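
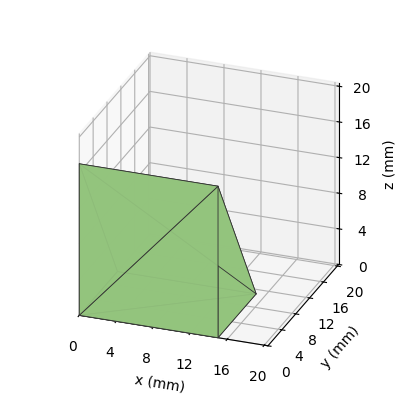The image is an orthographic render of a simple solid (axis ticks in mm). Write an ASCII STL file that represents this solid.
Reading the render: the shape is a wedge (ramp): 15 × 11 mm base, rising to 17 mm along the y=0 edge and sloping linearly to z=0 at y=11 (dimensions read to the nearest mm from the axis ticks). For the STL, each face is triangulated and given an outward normal.

solid part
  facet normal 0.0000 0.0000 -1.0000
    outer loop
      vertex 15.000 11.000 0.000
      vertex 15.000 0.000 0.000
      vertex 0.000 0.000 0.000
    endloop
  endfacet
  facet normal 0.0000 0.0000 -1.0000
    outer loop
      vertex 0.000 11.000 0.000
      vertex 15.000 11.000 0.000
      vertex 0.000 0.000 0.000
    endloop
  endfacet
  facet normal 0.0000 -1.0000 0.0000
    outer loop
      vertex 0.000 0.000 0.000
      vertex 15.000 0.000 0.000
      vertex 15.000 0.000 17.000
    endloop
  endfacet
  facet normal 0.0000 -1.0000 0.0000
    outer loop
      vertex 0.000 0.000 0.000
      vertex 15.000 0.000 17.000
      vertex 0.000 0.000 17.000
    endloop
  endfacet
  facet normal 0.0000 0.8396 0.5433
    outer loop
      vertex 0.000 0.000 17.000
      vertex 15.000 0.000 17.000
      vertex 15.000 11.000 0.000
    endloop
  endfacet
  facet normal 0.0000 0.8396 0.5433
    outer loop
      vertex 0.000 0.000 17.000
      vertex 15.000 11.000 0.000
      vertex 0.000 11.000 0.000
    endloop
  endfacet
  facet normal -1.0000 0.0000 0.0000
    outer loop
      vertex 0.000 0.000 17.000
      vertex 0.000 11.000 0.000
      vertex 0.000 0.000 0.000
    endloop
  endfacet
  facet normal 1.0000 0.0000 0.0000
    outer loop
      vertex 15.000 0.000 0.000
      vertex 15.000 11.000 0.000
      vertex 15.000 0.000 17.000
    endloop
  endfacet
endsolid part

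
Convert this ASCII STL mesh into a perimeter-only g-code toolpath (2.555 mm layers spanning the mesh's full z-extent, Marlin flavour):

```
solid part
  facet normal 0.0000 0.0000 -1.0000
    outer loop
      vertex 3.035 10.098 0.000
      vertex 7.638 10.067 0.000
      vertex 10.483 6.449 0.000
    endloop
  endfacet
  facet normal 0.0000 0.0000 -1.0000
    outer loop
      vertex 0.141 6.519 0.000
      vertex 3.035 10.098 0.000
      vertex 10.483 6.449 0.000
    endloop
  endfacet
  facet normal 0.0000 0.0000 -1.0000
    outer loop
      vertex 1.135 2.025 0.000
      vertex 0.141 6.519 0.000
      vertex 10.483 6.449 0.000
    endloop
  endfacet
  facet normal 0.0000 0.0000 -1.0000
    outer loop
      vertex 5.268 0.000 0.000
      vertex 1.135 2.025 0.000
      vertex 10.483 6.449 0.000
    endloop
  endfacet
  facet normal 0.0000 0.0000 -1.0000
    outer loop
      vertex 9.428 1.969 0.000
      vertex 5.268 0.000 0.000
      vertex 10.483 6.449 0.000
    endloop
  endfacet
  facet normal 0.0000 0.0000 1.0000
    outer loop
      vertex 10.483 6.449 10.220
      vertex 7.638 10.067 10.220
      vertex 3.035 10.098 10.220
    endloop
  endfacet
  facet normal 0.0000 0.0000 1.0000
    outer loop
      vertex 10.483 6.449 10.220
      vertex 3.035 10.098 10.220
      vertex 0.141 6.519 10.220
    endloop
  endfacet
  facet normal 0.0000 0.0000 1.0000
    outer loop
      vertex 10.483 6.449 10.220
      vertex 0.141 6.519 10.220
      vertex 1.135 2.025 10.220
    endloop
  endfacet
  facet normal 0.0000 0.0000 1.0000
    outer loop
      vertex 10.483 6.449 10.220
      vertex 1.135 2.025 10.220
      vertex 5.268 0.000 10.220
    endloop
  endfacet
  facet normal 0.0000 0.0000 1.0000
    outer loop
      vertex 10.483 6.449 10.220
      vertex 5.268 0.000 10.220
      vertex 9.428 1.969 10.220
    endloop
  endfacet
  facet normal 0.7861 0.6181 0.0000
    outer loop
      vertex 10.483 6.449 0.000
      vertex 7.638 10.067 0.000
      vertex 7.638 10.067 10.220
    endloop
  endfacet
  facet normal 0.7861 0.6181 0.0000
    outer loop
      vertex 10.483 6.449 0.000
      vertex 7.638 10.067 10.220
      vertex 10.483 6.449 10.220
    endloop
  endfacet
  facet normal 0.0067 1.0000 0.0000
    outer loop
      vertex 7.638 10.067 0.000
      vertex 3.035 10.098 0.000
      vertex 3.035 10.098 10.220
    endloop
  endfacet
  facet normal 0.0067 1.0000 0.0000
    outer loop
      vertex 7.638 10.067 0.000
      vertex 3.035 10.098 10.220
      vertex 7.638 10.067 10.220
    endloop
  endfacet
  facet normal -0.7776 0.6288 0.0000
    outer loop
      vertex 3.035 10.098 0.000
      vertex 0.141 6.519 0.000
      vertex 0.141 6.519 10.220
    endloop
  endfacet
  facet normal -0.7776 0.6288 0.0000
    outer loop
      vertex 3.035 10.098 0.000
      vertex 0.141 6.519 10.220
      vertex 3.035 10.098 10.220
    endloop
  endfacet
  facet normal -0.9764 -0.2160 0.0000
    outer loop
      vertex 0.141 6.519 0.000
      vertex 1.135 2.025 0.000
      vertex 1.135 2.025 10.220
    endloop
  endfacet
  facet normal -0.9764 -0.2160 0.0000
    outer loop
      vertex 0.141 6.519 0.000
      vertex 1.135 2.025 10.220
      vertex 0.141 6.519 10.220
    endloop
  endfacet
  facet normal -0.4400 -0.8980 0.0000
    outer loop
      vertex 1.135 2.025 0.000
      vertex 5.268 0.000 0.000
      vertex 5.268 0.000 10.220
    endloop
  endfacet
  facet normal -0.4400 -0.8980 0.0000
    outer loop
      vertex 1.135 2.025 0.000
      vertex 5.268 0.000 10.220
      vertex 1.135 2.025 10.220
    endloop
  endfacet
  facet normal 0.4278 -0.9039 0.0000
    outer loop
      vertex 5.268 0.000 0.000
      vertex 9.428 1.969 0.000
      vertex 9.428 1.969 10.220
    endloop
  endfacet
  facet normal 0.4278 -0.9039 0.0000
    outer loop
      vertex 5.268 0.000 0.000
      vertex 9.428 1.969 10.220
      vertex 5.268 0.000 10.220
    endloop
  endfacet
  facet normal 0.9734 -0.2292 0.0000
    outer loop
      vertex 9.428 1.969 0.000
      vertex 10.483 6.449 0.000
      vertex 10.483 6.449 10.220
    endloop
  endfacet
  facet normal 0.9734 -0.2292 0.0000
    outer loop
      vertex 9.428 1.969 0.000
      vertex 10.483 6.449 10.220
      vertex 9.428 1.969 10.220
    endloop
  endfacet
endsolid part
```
; perimeter-only toolpath
G21 ; units = mm
G90 ; absolute positioning
G28 ; home
; layer 1
G0 Z2.555
G0 X10.483 Y6.449
G1 X7.638 Y10.067
G1 X3.035 Y10.098
G1 X0.141 Y6.519
G1 X1.135 Y2.025
G1 X5.268 Y0.000
G1 X9.428 Y1.969
G1 X10.483 Y6.449
; layer 2
G0 Z5.110
G0 X10.483 Y6.449
G1 X7.638 Y10.067
G1 X3.035 Y10.098
G1 X0.141 Y6.519
G1 X1.135 Y2.025
G1 X5.268 Y0.000
G1 X9.428 Y1.969
G1 X10.483 Y6.449
; layer 3
G0 Z7.665
G0 X10.483 Y6.449
G1 X7.638 Y10.067
G1 X3.035 Y10.098
G1 X0.141 Y6.519
G1 X1.135 Y2.025
G1 X5.268 Y0.000
G1 X9.428 Y1.969
G1 X10.483 Y6.449
; layer 4
G0 Z10.220
G0 X10.483 Y6.449
G1 X7.638 Y10.067
G1 X3.035 Y10.098
G1 X0.141 Y6.519
G1 X1.135 Y2.025
G1 X5.268 Y0.000
G1 X9.428 Y1.969
G1 X10.483 Y6.449
M2 ; end

The solid is a regular 7-sided prism (a cylinder approximated with 7 flat sides), circumscribed radius ≈ 5.3 mm, height ≈ 10.2 mm. Slicing at Δz = 2.555 mm — 4 equal slices spanning the solid's height, so layer i sits at z = i·h/4 — gives 4 non-empty perimeters. Each is a 7-segment closed polygon; G0 lifts to the layer z and rapids to the start vertex, then G1 traces the edges.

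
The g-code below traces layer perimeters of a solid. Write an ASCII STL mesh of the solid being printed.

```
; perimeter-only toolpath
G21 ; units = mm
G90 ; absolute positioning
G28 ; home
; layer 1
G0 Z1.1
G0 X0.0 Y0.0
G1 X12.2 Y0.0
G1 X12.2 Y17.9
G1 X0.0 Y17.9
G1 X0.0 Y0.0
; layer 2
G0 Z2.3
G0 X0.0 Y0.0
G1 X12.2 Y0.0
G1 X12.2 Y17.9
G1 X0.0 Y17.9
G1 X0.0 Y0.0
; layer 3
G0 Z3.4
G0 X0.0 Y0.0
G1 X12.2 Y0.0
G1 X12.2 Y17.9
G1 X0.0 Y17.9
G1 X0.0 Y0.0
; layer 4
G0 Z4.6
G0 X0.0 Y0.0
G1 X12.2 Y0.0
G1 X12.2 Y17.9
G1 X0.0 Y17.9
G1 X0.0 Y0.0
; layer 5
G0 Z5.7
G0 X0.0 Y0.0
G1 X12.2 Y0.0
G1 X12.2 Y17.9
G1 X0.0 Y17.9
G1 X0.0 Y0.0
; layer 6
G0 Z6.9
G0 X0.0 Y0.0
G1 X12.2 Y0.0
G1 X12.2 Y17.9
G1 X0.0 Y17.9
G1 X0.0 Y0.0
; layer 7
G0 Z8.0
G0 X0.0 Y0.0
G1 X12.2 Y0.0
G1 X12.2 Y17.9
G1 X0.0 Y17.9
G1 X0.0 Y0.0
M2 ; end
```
solid part
  facet normal 0.0000 0.0000 -1.0000
    outer loop
      vertex 12.2 17.9 0.0
      vertex 12.2 0.0 0.0
      vertex 0.0 0.0 0.0
    endloop
  endfacet
  facet normal 0.0000 0.0000 -1.0000
    outer loop
      vertex 0.0 17.9 0.0
      vertex 12.2 17.9 0.0
      vertex 0.0 0.0 0.0
    endloop
  endfacet
  facet normal 0.0000 0.0000 1.0000
    outer loop
      vertex 0.0 0.0 8.0
      vertex 12.2 0.0 8.0
      vertex 12.2 17.9 8.0
    endloop
  endfacet
  facet normal 0.0000 0.0000 1.0000
    outer loop
      vertex 0.0 0.0 8.0
      vertex 12.2 17.9 8.0
      vertex 0.0 17.9 8.0
    endloop
  endfacet
  facet normal 0.0000 -1.0000 0.0000
    outer loop
      vertex 0.0 0.0 0.0
      vertex 12.2 0.0 0.0
      vertex 12.2 0.0 8.0
    endloop
  endfacet
  facet normal 0.0000 -1.0000 0.0000
    outer loop
      vertex 0.0 0.0 0.0
      vertex 12.2 0.0 8.0
      vertex 0.0 0.0 8.0
    endloop
  endfacet
  facet normal 0.0000 1.0000 0.0000
    outer loop
      vertex 12.2 17.9 8.0
      vertex 12.2 17.9 0.0
      vertex 0.0 17.9 0.0
    endloop
  endfacet
  facet normal 0.0000 1.0000 0.0000
    outer loop
      vertex 0.0 17.9 8.0
      vertex 12.2 17.9 8.0
      vertex 0.0 17.9 0.0
    endloop
  endfacet
  facet normal -1.0000 0.0000 0.0000
    outer loop
      vertex 0.0 17.9 8.0
      vertex 0.0 17.9 0.0
      vertex 0.0 0.0 0.0
    endloop
  endfacet
  facet normal -1.0000 0.0000 0.0000
    outer loop
      vertex 0.0 0.0 8.0
      vertex 0.0 17.9 8.0
      vertex 0.0 0.0 0.0
    endloop
  endfacet
  facet normal 1.0000 0.0000 0.0000
    outer loop
      vertex 12.2 0.0 0.0
      vertex 12.2 17.9 0.0
      vertex 12.2 17.9 8.0
    endloop
  endfacet
  facet normal 1.0000 0.0000 0.0000
    outer loop
      vertex 12.2 0.0 0.0
      vertex 12.2 17.9 8.0
      vertex 12.2 0.0 8.0
    endloop
  endfacet
endsolid part

The G0 Z moves step by Δz≈1.1 mm. Every layer's G1 loop is the same polygon, so the solid is a straight extrusion of it from z=0 to z≈8. Closing with flat bottom and top caps and triangulating gives 12 facets — a rectangular box, roughly 12.2 × 17.9 mm footprint and 8 mm tall.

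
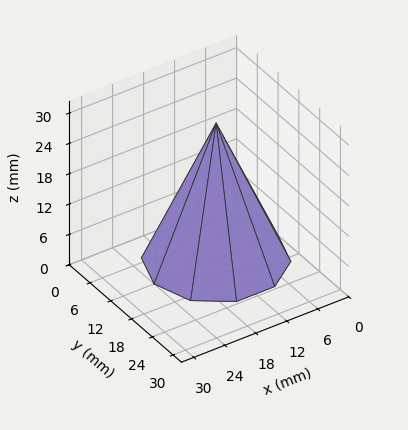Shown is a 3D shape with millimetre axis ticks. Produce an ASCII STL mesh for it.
Reading the render: the shape is a regular 10-sided pyramid, base circumscribed radius ≈ 12 mm, apex at z ≈ 27 mm (dimensions read to the nearest mm from the axis ticks). For the STL, each face is triangulated and given an outward normal.

solid part
  facet normal 0.0000 0.0000 -1.0000
    outer loop
      vertex 15.7 23.4 0.0
      vertex 21.7 19.1 0.0
      vertex 24.0 12.0 0.0
    endloop
  endfacet
  facet normal 0.0000 0.0000 -1.0000
    outer loop
      vertex 8.3 23.4 0.0
      vertex 15.7 23.4 0.0
      vertex 24.0 12.0 0.0
    endloop
  endfacet
  facet normal 0.0000 0.0000 -1.0000
    outer loop
      vertex 2.3 19.1 0.0
      vertex 8.3 23.4 0.0
      vertex 24.0 12.0 0.0
    endloop
  endfacet
  facet normal 0.0000 0.0000 -1.0000
    outer loop
      vertex 0.0 12.0 0.0
      vertex 2.3 19.1 0.0
      vertex 24.0 12.0 0.0
    endloop
  endfacet
  facet normal 0.0000 0.0000 -1.0000
    outer loop
      vertex 2.3 4.9 0.0
      vertex 0.0 12.0 0.0
      vertex 24.0 12.0 0.0
    endloop
  endfacet
  facet normal 0.0000 0.0000 -1.0000
    outer loop
      vertex 8.3 0.6 0.0
      vertex 2.3 4.9 0.0
      vertex 24.0 12.0 0.0
    endloop
  endfacet
  facet normal 0.0000 0.0000 -1.0000
    outer loop
      vertex 15.7 0.6 0.0
      vertex 8.3 0.6 0.0
      vertex 24.0 12.0 0.0
    endloop
  endfacet
  facet normal 0.0000 0.0000 -1.0000
    outer loop
      vertex 21.7 4.9 0.0
      vertex 15.7 0.6 0.0
      vertex 24.0 12.0 0.0
    endloop
  endfacet
  facet normal 0.8762 0.2838 0.3894
    outer loop
      vertex 24.0 12.0 0.0
      vertex 21.7 19.1 0.0
      vertex 12.0 12.0 27.0
    endloop
  endfacet
  facet normal 0.5365 0.7486 0.3896
    outer loop
      vertex 21.7 19.1 0.0
      vertex 15.7 23.4 0.0
      vertex 12.0 12.0 27.0
    endloop
  endfacet
  facet normal 0.0000 0.9212 0.3890
    outer loop
      vertex 15.7 23.4 0.0
      vertex 8.3 23.4 0.0
      vertex 12.0 12.0 27.0
    endloop
  endfacet
  facet normal -0.5365 0.7486 0.3896
    outer loop
      vertex 8.3 23.4 0.0
      vertex 2.3 19.1 0.0
      vertex 12.0 12.0 27.0
    endloop
  endfacet
  facet normal -0.8762 0.2838 0.3894
    outer loop
      vertex 2.3 19.1 0.0
      vertex 0.0 12.0 0.0
      vertex 12.0 12.0 27.0
    endloop
  endfacet
  facet normal -0.8762 -0.2838 0.3894
    outer loop
      vertex 0.0 12.0 0.0
      vertex 2.3 4.9 0.0
      vertex 12.0 12.0 27.0
    endloop
  endfacet
  facet normal -0.5365 -0.7486 0.3896
    outer loop
      vertex 2.3 4.9 0.0
      vertex 8.3 0.6 0.0
      vertex 12.0 12.0 27.0
    endloop
  endfacet
  facet normal 0.0000 -0.9212 0.3890
    outer loop
      vertex 8.3 0.6 0.0
      vertex 15.7 0.6 0.0
      vertex 12.0 12.0 27.0
    endloop
  endfacet
  facet normal 0.5365 -0.7486 0.3896
    outer loop
      vertex 15.7 0.6 0.0
      vertex 21.7 4.9 0.0
      vertex 12.0 12.0 27.0
    endloop
  endfacet
  facet normal 0.8762 -0.2838 0.3894
    outer loop
      vertex 21.7 4.9 0.0
      vertex 24.0 12.0 0.0
      vertex 12.0 12.0 27.0
    endloop
  endfacet
endsolid part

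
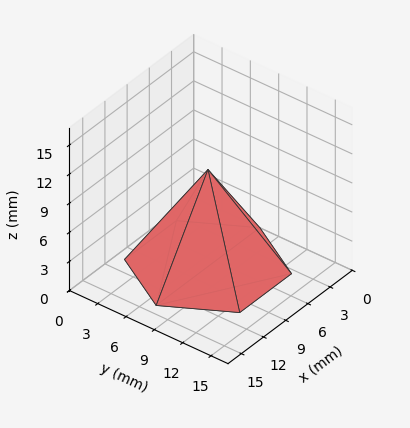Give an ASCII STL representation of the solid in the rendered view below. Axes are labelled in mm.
Reading the render: the shape is a regular 6-sided pyramid, base circumscribed radius ≈ 7 mm, apex at z ≈ 10 mm (dimensions read to the nearest mm from the axis ticks). For the STL, each face is triangulated and given an outward normal.

solid part
  facet normal 0.0000 0.0000 -1.0000
    outer loop
      vertex 3.5 13.1 0.0
      vertex 10.5 13.1 0.0
      vertex 14.0 7.0 0.0
    endloop
  endfacet
  facet normal 0.0000 0.0000 -1.0000
    outer loop
      vertex 0.0 7.0 0.0
      vertex 3.5 13.1 0.0
      vertex 14.0 7.0 0.0
    endloop
  endfacet
  facet normal 0.0000 0.0000 -1.0000
    outer loop
      vertex 3.5 0.9 0.0
      vertex 0.0 7.0 0.0
      vertex 14.0 7.0 0.0
    endloop
  endfacet
  facet normal 0.0000 0.0000 -1.0000
    outer loop
      vertex 10.5 0.9 0.0
      vertex 3.5 0.9 0.0
      vertex 14.0 7.0 0.0
    endloop
  endfacet
  facet normal 0.7414 0.4254 0.5190
    outer loop
      vertex 14.0 7.0 0.0
      vertex 10.5 13.1 0.0
      vertex 7.0 7.0 10.0
    endloop
  endfacet
  facet normal 0.0000 0.8537 0.5208
    outer loop
      vertex 10.5 13.1 0.0
      vertex 3.5 13.1 0.0
      vertex 7.0 7.0 10.0
    endloop
  endfacet
  facet normal -0.7414 0.4254 0.5190
    outer loop
      vertex 3.5 13.1 0.0
      vertex 0.0 7.0 0.0
      vertex 7.0 7.0 10.0
    endloop
  endfacet
  facet normal -0.7414 -0.4254 0.5190
    outer loop
      vertex 0.0 7.0 0.0
      vertex 3.5 0.9 0.0
      vertex 7.0 7.0 10.0
    endloop
  endfacet
  facet normal 0.0000 -0.8537 0.5208
    outer loop
      vertex 3.5 0.9 0.0
      vertex 10.5 0.9 0.0
      vertex 7.0 7.0 10.0
    endloop
  endfacet
  facet normal 0.7414 -0.4254 0.5190
    outer loop
      vertex 10.5 0.9 0.0
      vertex 14.0 7.0 0.0
      vertex 7.0 7.0 10.0
    endloop
  endfacet
endsolid part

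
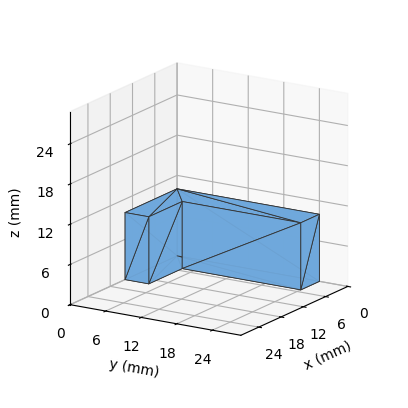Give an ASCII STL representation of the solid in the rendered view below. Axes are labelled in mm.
Reading the render: the shape is an L-shaped prism: outer 14 × 24 mm, arm thicknesses ≈ 4 mm (horizontal) and 5 mm (vertical), extruded 10 mm in z (dimensions read to the nearest mm from the axis ticks). For the STL, each face is triangulated and given an outward normal.

solid part
  facet normal 0.0000 0.0000 -1.0000
    outer loop
      vertex 14.0 4.0 0.0
      vertex 14.0 0.0 0.0
      vertex 0.0 0.0 0.0
    endloop
  endfacet
  facet normal 0.0000 0.0000 -1.0000
    outer loop
      vertex 5.0 4.0 0.0
      vertex 14.0 4.0 0.0
      vertex 0.0 0.0 0.0
    endloop
  endfacet
  facet normal 0.0000 0.0000 -1.0000
    outer loop
      vertex 5.0 24.0 0.0
      vertex 5.0 4.0 0.0
      vertex 0.0 0.0 0.0
    endloop
  endfacet
  facet normal 0.0000 0.0000 -1.0000
    outer loop
      vertex 0.0 24.0 0.0
      vertex 5.0 24.0 0.0
      vertex 0.0 0.0 0.0
    endloop
  endfacet
  facet normal 0.0000 0.0000 1.0000
    outer loop
      vertex 0.0 0.0 10.0
      vertex 14.0 0.0 10.0
      vertex 14.0 4.0 10.0
    endloop
  endfacet
  facet normal 0.0000 0.0000 1.0000
    outer loop
      vertex 0.0 0.0 10.0
      vertex 14.0 4.0 10.0
      vertex 5.0 4.0 10.0
    endloop
  endfacet
  facet normal 0.0000 0.0000 1.0000
    outer loop
      vertex 0.0 0.0 10.0
      vertex 5.0 4.0 10.0
      vertex 5.0 24.0 10.0
    endloop
  endfacet
  facet normal 0.0000 0.0000 1.0000
    outer loop
      vertex 0.0 0.0 10.0
      vertex 5.0 24.0 10.0
      vertex 0.0 24.0 10.0
    endloop
  endfacet
  facet normal 0.0000 -1.0000 0.0000
    outer loop
      vertex 0.0 0.0 0.0
      vertex 14.0 0.0 0.0
      vertex 14.0 0.0 10.0
    endloop
  endfacet
  facet normal 0.0000 -1.0000 0.0000
    outer loop
      vertex 0.0 0.0 0.0
      vertex 14.0 0.0 10.0
      vertex 0.0 0.0 10.0
    endloop
  endfacet
  facet normal 1.0000 0.0000 0.0000
    outer loop
      vertex 14.0 0.0 0.0
      vertex 14.0 4.0 0.0
      vertex 14.0 4.0 10.0
    endloop
  endfacet
  facet normal 1.0000 0.0000 0.0000
    outer loop
      vertex 14.0 0.0 0.0
      vertex 14.0 4.0 10.0
      vertex 14.0 0.0 10.0
    endloop
  endfacet
  facet normal 0.0000 1.0000 0.0000
    outer loop
      vertex 14.0 4.0 0.0
      vertex 5.0 4.0 0.0
      vertex 5.0 4.0 10.0
    endloop
  endfacet
  facet normal 0.0000 1.0000 0.0000
    outer loop
      vertex 14.0 4.0 0.0
      vertex 5.0 4.0 10.0
      vertex 14.0 4.0 10.0
    endloop
  endfacet
  facet normal 1.0000 0.0000 0.0000
    outer loop
      vertex 5.0 4.0 0.0
      vertex 5.0 24.0 0.0
      vertex 5.0 24.0 10.0
    endloop
  endfacet
  facet normal 1.0000 0.0000 0.0000
    outer loop
      vertex 5.0 4.0 0.0
      vertex 5.0 24.0 10.0
      vertex 5.0 4.0 10.0
    endloop
  endfacet
  facet normal 0.0000 1.0000 0.0000
    outer loop
      vertex 5.0 24.0 0.0
      vertex 0.0 24.0 0.0
      vertex 0.0 24.0 10.0
    endloop
  endfacet
  facet normal 0.0000 1.0000 0.0000
    outer loop
      vertex 5.0 24.0 0.0
      vertex 0.0 24.0 10.0
      vertex 5.0 24.0 10.0
    endloop
  endfacet
  facet normal -1.0000 0.0000 0.0000
    outer loop
      vertex 0.0 24.0 0.0
      vertex 0.0 0.0 0.0
      vertex 0.0 0.0 10.0
    endloop
  endfacet
  facet normal -1.0000 0.0000 0.0000
    outer loop
      vertex 0.0 24.0 0.0
      vertex 0.0 0.0 10.0
      vertex 0.0 24.0 10.0
    endloop
  endfacet
endsolid part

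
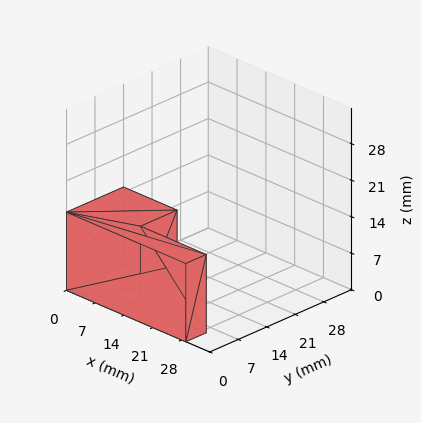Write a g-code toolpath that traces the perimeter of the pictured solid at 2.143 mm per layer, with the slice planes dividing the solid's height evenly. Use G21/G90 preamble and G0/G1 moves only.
Reading the render: the shape is an L-shaped prism: outer 29 × 14 mm, arm thicknesses ≈ 5 mm (horizontal) and 13 mm (vertical), extruded 15 mm in z (dimensions read to the nearest mm from the axis ticks). For the g-code, the solid's height is divided into equal slices at the stated Δz and each level perimeter traced with G1 moves after a G0 lift.

; perimeter-only toolpath
G21 ; units = mm
G90 ; absolute positioning
G28 ; home
; layer 1
G0 Z2.143
G0 X0.000 Y0.000
G1 X29.000 Y0.000
G1 X29.000 Y5.000
G1 X13.000 Y5.000
G1 X13.000 Y14.000
G1 X0.000 Y14.000
G1 X0.000 Y0.000
; layer 2
G0 Z4.286
G0 X0.000 Y0.000
G1 X29.000 Y0.000
G1 X29.000 Y5.000
G1 X13.000 Y5.000
G1 X13.000 Y14.000
G1 X0.000 Y14.000
G1 X0.000 Y0.000
; layer 3
G0 Z6.429
G0 X0.000 Y0.000
G1 X29.000 Y0.000
G1 X29.000 Y5.000
G1 X13.000 Y5.000
G1 X13.000 Y14.000
G1 X0.000 Y14.000
G1 X0.000 Y0.000
; layer 4
G0 Z8.571
G0 X0.000 Y0.000
G1 X29.000 Y0.000
G1 X29.000 Y5.000
G1 X13.000 Y5.000
G1 X13.000 Y14.000
G1 X0.000 Y14.000
G1 X0.000 Y0.000
; layer 5
G0 Z10.714
G0 X0.000 Y0.000
G1 X29.000 Y0.000
G1 X29.000 Y5.000
G1 X13.000 Y5.000
G1 X13.000 Y14.000
G1 X0.000 Y14.000
G1 X0.000 Y0.000
; layer 6
G0 Z12.857
G0 X0.000 Y0.000
G1 X29.000 Y0.000
G1 X29.000 Y5.000
G1 X13.000 Y5.000
G1 X13.000 Y14.000
G1 X0.000 Y14.000
G1 X0.000 Y0.000
; layer 7
G0 Z15.000
G0 X0.000 Y0.000
G1 X29.000 Y0.000
G1 X29.000 Y5.000
G1 X13.000 Y5.000
G1 X13.000 Y14.000
G1 X0.000 Y14.000
G1 X0.000 Y0.000
M2 ; end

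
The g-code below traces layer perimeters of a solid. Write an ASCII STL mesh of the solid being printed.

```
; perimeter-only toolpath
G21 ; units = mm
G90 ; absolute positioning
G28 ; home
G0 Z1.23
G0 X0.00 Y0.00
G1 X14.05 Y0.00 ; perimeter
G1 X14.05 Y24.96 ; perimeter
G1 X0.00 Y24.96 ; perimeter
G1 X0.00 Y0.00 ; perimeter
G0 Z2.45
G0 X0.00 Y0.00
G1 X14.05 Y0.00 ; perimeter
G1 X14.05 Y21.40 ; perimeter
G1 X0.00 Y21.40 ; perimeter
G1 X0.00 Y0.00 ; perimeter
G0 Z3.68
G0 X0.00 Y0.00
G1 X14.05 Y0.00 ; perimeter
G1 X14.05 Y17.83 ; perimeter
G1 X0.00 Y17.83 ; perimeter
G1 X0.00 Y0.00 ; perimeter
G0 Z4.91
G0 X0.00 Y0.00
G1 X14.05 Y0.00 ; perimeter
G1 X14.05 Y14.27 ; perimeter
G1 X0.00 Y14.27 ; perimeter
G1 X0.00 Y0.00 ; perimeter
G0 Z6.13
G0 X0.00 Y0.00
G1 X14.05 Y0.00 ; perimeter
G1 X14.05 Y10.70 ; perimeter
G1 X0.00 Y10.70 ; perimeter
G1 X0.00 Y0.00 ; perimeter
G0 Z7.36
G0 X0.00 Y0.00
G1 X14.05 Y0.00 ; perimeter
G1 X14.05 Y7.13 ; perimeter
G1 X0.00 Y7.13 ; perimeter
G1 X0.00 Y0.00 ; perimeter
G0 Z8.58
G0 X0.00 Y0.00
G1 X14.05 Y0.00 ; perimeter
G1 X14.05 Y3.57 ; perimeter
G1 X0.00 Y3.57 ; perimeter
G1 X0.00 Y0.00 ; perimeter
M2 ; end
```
solid part
  facet normal 0.0000 0.0000 -1.0000
    outer loop
      vertex 14.05 28.53 0.00
      vertex 14.05 0.00 0.00
      vertex 0.00 0.00 0.00
    endloop
  endfacet
  facet normal 0.0000 0.0000 -1.0000
    outer loop
      vertex 0.00 28.53 0.00
      vertex 14.05 28.53 0.00
      vertex 0.00 0.00 0.00
    endloop
  endfacet
  facet normal 0.0000 -1.0000 0.0000
    outer loop
      vertex 0.00 0.00 0.00
      vertex 14.05 0.00 0.00
      vertex 14.05 0.00 9.81
    endloop
  endfacet
  facet normal 0.0000 -1.0000 0.0000
    outer loop
      vertex 0.00 0.00 0.00
      vertex 14.05 0.00 9.81
      vertex 0.00 0.00 9.81
    endloop
  endfacet
  facet normal 0.0000 0.3252 0.9457
    outer loop
      vertex 0.00 0.00 9.81
      vertex 14.05 0.00 9.81
      vertex 14.05 28.53 0.00
    endloop
  endfacet
  facet normal 0.0000 0.3252 0.9457
    outer loop
      vertex 0.00 0.00 9.81
      vertex 14.05 28.53 0.00
      vertex 0.00 28.53 0.00
    endloop
  endfacet
  facet normal -1.0000 0.0000 0.0000
    outer loop
      vertex 0.00 0.00 9.81
      vertex 0.00 28.53 0.00
      vertex 0.00 0.00 0.00
    endloop
  endfacet
  facet normal 1.0000 0.0000 0.0000
    outer loop
      vertex 14.05 0.00 0.00
      vertex 14.05 28.53 0.00
      vertex 14.05 0.00 9.81
    endloop
  endfacet
endsolid part

The G0 Z moves step by Δz≈1.23 mm. The G1 loops shrink linearly with z, so the solid tapers from its base footprint up to z≈9.81. Closing with a flat bottom cap and the tapered top and triangulating gives 8 facets — a wedge (ramp): 14.1 × 28.5 mm base, rising to 9.81 mm along the y=0 edge and sloping linearly to z=0 at y=28.5.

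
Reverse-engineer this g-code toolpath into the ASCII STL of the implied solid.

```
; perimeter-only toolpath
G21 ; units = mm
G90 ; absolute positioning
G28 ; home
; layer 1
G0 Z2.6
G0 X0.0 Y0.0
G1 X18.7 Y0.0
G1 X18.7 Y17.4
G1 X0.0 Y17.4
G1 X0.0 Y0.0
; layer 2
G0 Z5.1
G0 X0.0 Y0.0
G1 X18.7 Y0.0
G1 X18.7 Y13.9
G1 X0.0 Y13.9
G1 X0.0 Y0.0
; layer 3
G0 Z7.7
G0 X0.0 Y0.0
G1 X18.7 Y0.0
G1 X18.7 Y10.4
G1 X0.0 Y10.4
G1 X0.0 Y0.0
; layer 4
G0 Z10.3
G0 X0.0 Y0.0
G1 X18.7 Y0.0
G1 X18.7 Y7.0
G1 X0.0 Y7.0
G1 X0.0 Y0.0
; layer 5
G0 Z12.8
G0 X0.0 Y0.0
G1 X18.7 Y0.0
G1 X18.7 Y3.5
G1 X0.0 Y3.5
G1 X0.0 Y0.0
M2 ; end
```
solid part
  facet normal 0.0000 0.0000 -1.0000
    outer loop
      vertex 18.7 20.9 0.0
      vertex 18.7 0.0 0.0
      vertex 0.0 0.0 0.0
    endloop
  endfacet
  facet normal 0.0000 0.0000 -1.0000
    outer loop
      vertex 0.0 20.9 0.0
      vertex 18.7 20.9 0.0
      vertex 0.0 0.0 0.0
    endloop
  endfacet
  facet normal 0.0000 -1.0000 0.0000
    outer loop
      vertex 0.0 0.0 0.0
      vertex 18.7 0.0 0.0
      vertex 18.7 0.0 15.4
    endloop
  endfacet
  facet normal 0.0000 -1.0000 0.0000
    outer loop
      vertex 0.0 0.0 0.0
      vertex 18.7 0.0 15.4
      vertex 0.0 0.0 15.4
    endloop
  endfacet
  facet normal 0.0000 0.5932 0.8051
    outer loop
      vertex 0.0 0.0 15.4
      vertex 18.7 0.0 15.4
      vertex 18.7 20.9 0.0
    endloop
  endfacet
  facet normal 0.0000 0.5932 0.8051
    outer loop
      vertex 0.0 0.0 15.4
      vertex 18.7 20.9 0.0
      vertex 0.0 20.9 0.0
    endloop
  endfacet
  facet normal -1.0000 0.0000 0.0000
    outer loop
      vertex 0.0 0.0 15.4
      vertex 0.0 20.9 0.0
      vertex 0.0 0.0 0.0
    endloop
  endfacet
  facet normal 1.0000 0.0000 0.0000
    outer loop
      vertex 18.7 0.0 0.0
      vertex 18.7 20.9 0.0
      vertex 18.7 0.0 15.4
    endloop
  endfacet
endsolid part

The G0 Z moves step by Δz≈2.6 mm. The G1 loops shrink linearly with z, so the solid tapers from its base footprint up to z≈15.4. Closing with a flat bottom cap and the tapered top and triangulating gives 8 facets — a wedge (ramp): 18.7 × 20.9 mm base, rising to 15.4 mm along the y=0 edge and sloping linearly to z=0 at y=20.9.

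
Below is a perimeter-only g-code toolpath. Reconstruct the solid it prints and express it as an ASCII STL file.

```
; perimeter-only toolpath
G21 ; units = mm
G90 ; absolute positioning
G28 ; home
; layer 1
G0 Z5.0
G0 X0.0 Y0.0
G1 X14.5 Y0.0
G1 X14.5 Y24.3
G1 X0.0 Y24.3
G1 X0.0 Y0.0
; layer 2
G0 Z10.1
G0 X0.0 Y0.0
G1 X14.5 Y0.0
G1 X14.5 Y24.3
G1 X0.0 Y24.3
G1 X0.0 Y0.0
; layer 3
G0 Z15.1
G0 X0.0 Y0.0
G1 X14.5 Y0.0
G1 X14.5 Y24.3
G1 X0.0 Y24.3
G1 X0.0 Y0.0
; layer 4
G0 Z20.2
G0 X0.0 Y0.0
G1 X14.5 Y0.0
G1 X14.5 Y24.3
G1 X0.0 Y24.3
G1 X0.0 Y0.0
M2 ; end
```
solid part
  facet normal 0.0000 0.0000 -1.0000
    outer loop
      vertex 14.5 24.3 0.0
      vertex 14.5 0.0 0.0
      vertex 0.0 0.0 0.0
    endloop
  endfacet
  facet normal 0.0000 0.0000 -1.0000
    outer loop
      vertex 0.0 24.3 0.0
      vertex 14.5 24.3 0.0
      vertex 0.0 0.0 0.0
    endloop
  endfacet
  facet normal 0.0000 0.0000 1.0000
    outer loop
      vertex 0.0 0.0 20.2
      vertex 14.5 0.0 20.2
      vertex 14.5 24.3 20.2
    endloop
  endfacet
  facet normal 0.0000 0.0000 1.0000
    outer loop
      vertex 0.0 0.0 20.2
      vertex 14.5 24.3 20.2
      vertex 0.0 24.3 20.2
    endloop
  endfacet
  facet normal 0.0000 -1.0000 0.0000
    outer loop
      vertex 0.0 0.0 0.0
      vertex 14.5 0.0 0.0
      vertex 14.5 0.0 20.2
    endloop
  endfacet
  facet normal 0.0000 -1.0000 0.0000
    outer loop
      vertex 0.0 0.0 0.0
      vertex 14.5 0.0 20.2
      vertex 0.0 0.0 20.2
    endloop
  endfacet
  facet normal 0.0000 1.0000 0.0000
    outer loop
      vertex 14.5 24.3 20.2
      vertex 14.5 24.3 0.0
      vertex 0.0 24.3 0.0
    endloop
  endfacet
  facet normal 0.0000 1.0000 0.0000
    outer loop
      vertex 0.0 24.3 20.2
      vertex 14.5 24.3 20.2
      vertex 0.0 24.3 0.0
    endloop
  endfacet
  facet normal -1.0000 0.0000 0.0000
    outer loop
      vertex 0.0 24.3 20.2
      vertex 0.0 24.3 0.0
      vertex 0.0 0.0 0.0
    endloop
  endfacet
  facet normal -1.0000 0.0000 0.0000
    outer loop
      vertex 0.0 0.0 20.2
      vertex 0.0 24.3 20.2
      vertex 0.0 0.0 0.0
    endloop
  endfacet
  facet normal 1.0000 0.0000 0.0000
    outer loop
      vertex 14.5 0.0 0.0
      vertex 14.5 24.3 0.0
      vertex 14.5 24.3 20.2
    endloop
  endfacet
  facet normal 1.0000 0.0000 0.0000
    outer loop
      vertex 14.5 0.0 0.0
      vertex 14.5 24.3 20.2
      vertex 14.5 0.0 20.2
    endloop
  endfacet
endsolid part

The G0 Z moves step by Δz≈5.0 mm. Every layer's G1 loop is the same polygon, so the solid is a straight extrusion of it from z=0 to z≈20.2. Closing with flat bottom and top caps and triangulating gives 12 facets — a rectangular box, roughly 14.5 × 24.3 mm footprint and 20.2 mm tall.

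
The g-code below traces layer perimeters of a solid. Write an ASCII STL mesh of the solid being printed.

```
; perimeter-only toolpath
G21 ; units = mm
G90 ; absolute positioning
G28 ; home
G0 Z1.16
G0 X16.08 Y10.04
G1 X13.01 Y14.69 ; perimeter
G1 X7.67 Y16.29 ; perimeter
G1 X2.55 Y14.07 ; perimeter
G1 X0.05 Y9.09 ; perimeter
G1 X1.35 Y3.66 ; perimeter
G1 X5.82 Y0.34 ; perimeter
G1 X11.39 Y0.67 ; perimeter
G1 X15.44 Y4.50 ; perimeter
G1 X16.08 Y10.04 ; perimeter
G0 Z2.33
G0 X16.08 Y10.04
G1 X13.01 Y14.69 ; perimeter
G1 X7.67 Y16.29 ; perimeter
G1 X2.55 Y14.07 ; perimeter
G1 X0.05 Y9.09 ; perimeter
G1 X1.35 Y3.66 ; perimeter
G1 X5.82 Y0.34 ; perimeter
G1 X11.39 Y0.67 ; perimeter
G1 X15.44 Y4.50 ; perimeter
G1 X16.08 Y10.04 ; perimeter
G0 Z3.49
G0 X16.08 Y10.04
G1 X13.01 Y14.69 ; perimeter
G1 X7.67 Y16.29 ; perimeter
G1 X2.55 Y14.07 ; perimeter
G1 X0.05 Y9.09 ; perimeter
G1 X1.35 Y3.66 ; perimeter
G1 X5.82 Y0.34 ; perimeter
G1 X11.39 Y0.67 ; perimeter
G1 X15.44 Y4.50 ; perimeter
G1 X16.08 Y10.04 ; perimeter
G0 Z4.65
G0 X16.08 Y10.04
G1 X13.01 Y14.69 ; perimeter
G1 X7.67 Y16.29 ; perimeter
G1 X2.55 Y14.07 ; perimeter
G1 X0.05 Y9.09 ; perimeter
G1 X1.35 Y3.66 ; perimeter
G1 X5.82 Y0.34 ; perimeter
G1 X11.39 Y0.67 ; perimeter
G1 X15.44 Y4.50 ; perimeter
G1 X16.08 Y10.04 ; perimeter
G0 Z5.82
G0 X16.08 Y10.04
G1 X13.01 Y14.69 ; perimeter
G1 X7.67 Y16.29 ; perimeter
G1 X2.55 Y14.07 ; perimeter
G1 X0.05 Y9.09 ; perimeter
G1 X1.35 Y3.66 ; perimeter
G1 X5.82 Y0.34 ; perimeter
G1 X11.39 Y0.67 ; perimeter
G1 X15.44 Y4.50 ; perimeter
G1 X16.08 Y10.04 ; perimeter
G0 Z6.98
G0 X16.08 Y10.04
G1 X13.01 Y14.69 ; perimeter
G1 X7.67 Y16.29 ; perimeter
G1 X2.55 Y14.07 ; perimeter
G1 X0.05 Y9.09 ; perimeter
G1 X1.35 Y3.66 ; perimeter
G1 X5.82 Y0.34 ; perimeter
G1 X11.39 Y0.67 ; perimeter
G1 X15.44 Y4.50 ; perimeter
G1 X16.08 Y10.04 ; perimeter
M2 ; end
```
solid part
  facet normal 0.0000 0.0000 -1.0000
    outer loop
      vertex 7.67 16.29 0.00
      vertex 13.01 14.69 0.00
      vertex 16.08 10.04 0.00
    endloop
  endfacet
  facet normal 0.0000 0.0000 -1.0000
    outer loop
      vertex 2.55 14.07 0.00
      vertex 7.67 16.29 0.00
      vertex 16.08 10.04 0.00
    endloop
  endfacet
  facet normal 0.0000 0.0000 -1.0000
    outer loop
      vertex 0.05 9.09 0.00
      vertex 2.55 14.07 0.00
      vertex 16.08 10.04 0.00
    endloop
  endfacet
  facet normal 0.0000 0.0000 -1.0000
    outer loop
      vertex 1.35 3.66 0.00
      vertex 0.05 9.09 0.00
      vertex 16.08 10.04 0.00
    endloop
  endfacet
  facet normal 0.0000 0.0000 -1.0000
    outer loop
      vertex 5.82 0.34 0.00
      vertex 1.35 3.66 0.00
      vertex 16.08 10.04 0.00
    endloop
  endfacet
  facet normal 0.0000 0.0000 -1.0000
    outer loop
      vertex 11.39 0.67 0.00
      vertex 5.82 0.34 0.00
      vertex 16.08 10.04 0.00
    endloop
  endfacet
  facet normal 0.0000 0.0000 -1.0000
    outer loop
      vertex 15.44 4.50 0.00
      vertex 11.39 0.67 0.00
      vertex 16.08 10.04 0.00
    endloop
  endfacet
  facet normal 0.0000 0.0000 1.0000
    outer loop
      vertex 16.08 10.04 6.98
      vertex 13.01 14.69 6.98
      vertex 7.67 16.29 6.98
    endloop
  endfacet
  facet normal 0.0000 0.0000 1.0000
    outer loop
      vertex 16.08 10.04 6.98
      vertex 7.67 16.29 6.98
      vertex 2.55 14.07 6.98
    endloop
  endfacet
  facet normal 0.0000 0.0000 1.0000
    outer loop
      vertex 16.08 10.04 6.98
      vertex 2.55 14.07 6.98
      vertex 0.05 9.09 6.98
    endloop
  endfacet
  facet normal 0.0000 0.0000 1.0000
    outer loop
      vertex 16.08 10.04 6.98
      vertex 0.05 9.09 6.98
      vertex 1.35 3.66 6.98
    endloop
  endfacet
  facet normal 0.0000 0.0000 1.0000
    outer loop
      vertex 16.08 10.04 6.98
      vertex 1.35 3.66 6.98
      vertex 5.82 0.34 6.98
    endloop
  endfacet
  facet normal 0.0000 0.0000 1.0000
    outer loop
      vertex 16.08 10.04 6.98
      vertex 5.82 0.34 6.98
      vertex 11.39 0.67 6.98
    endloop
  endfacet
  facet normal 0.0000 0.0000 1.0000
    outer loop
      vertex 16.08 10.04 6.98
      vertex 11.39 0.67 6.98
      vertex 15.44 4.50 6.98
    endloop
  endfacet
  facet normal 0.8345 0.5510 0.0000
    outer loop
      vertex 16.08 10.04 0.00
      vertex 13.01 14.69 0.00
      vertex 13.01 14.69 6.98
    endloop
  endfacet
  facet normal 0.8345 0.5510 0.0000
    outer loop
      vertex 16.08 10.04 0.00
      vertex 13.01 14.69 6.98
      vertex 16.08 10.04 6.98
    endloop
  endfacet
  facet normal 0.2870 0.9579 0.0000
    outer loop
      vertex 13.01 14.69 0.00
      vertex 7.67 16.29 0.00
      vertex 7.67 16.29 6.98
    endloop
  endfacet
  facet normal 0.2870 0.9579 0.0000
    outer loop
      vertex 13.01 14.69 0.00
      vertex 7.67 16.29 6.98
      vertex 13.01 14.69 6.98
    endloop
  endfacet
  facet normal -0.3978 0.9175 0.0000
    outer loop
      vertex 7.67 16.29 0.00
      vertex 2.55 14.07 0.00
      vertex 2.55 14.07 6.98
    endloop
  endfacet
  facet normal -0.3978 0.9175 0.0000
    outer loop
      vertex 7.67 16.29 0.00
      vertex 2.55 14.07 6.98
      vertex 7.67 16.29 6.98
    endloop
  endfacet
  facet normal -0.8937 0.4486 0.0000
    outer loop
      vertex 2.55 14.07 0.00
      vertex 0.05 9.09 0.00
      vertex 0.05 9.09 6.98
    endloop
  endfacet
  facet normal -0.8937 0.4486 0.0000
    outer loop
      vertex 2.55 14.07 0.00
      vertex 0.05 9.09 6.98
      vertex 2.55 14.07 6.98
    endloop
  endfacet
  facet normal -0.9725 -0.2328 0.0000
    outer loop
      vertex 0.05 9.09 0.00
      vertex 1.35 3.66 0.00
      vertex 1.35 3.66 6.98
    endloop
  endfacet
  facet normal -0.9725 -0.2328 0.0000
    outer loop
      vertex 0.05 9.09 0.00
      vertex 1.35 3.66 6.98
      vertex 0.05 9.09 6.98
    endloop
  endfacet
  facet normal -0.5963 -0.8028 0.0000
    outer loop
      vertex 1.35 3.66 0.00
      vertex 5.82 0.34 0.00
      vertex 5.82 0.34 6.98
    endloop
  endfacet
  facet normal -0.5963 -0.8028 0.0000
    outer loop
      vertex 1.35 3.66 0.00
      vertex 5.82 0.34 6.98
      vertex 1.35 3.66 6.98
    endloop
  endfacet
  facet normal 0.0591 -0.9982 0.0000
    outer loop
      vertex 5.82 0.34 0.00
      vertex 11.39 0.67 0.00
      vertex 11.39 0.67 6.98
    endloop
  endfacet
  facet normal 0.0591 -0.9982 0.0000
    outer loop
      vertex 5.82 0.34 0.00
      vertex 11.39 0.67 6.98
      vertex 5.82 0.34 6.98
    endloop
  endfacet
  facet normal 0.6871 -0.7266 0.0000
    outer loop
      vertex 11.39 0.67 0.00
      vertex 15.44 4.50 0.00
      vertex 15.44 4.50 6.98
    endloop
  endfacet
  facet normal 0.6871 -0.7266 0.0000
    outer loop
      vertex 11.39 0.67 0.00
      vertex 15.44 4.50 6.98
      vertex 11.39 0.67 6.98
    endloop
  endfacet
  facet normal 0.9934 -0.1148 0.0000
    outer loop
      vertex 15.44 4.50 0.00
      vertex 16.08 10.04 0.00
      vertex 16.08 10.04 6.98
    endloop
  endfacet
  facet normal 0.9934 -0.1148 0.0000
    outer loop
      vertex 15.44 4.50 0.00
      vertex 16.08 10.04 6.98
      vertex 15.44 4.50 6.98
    endloop
  endfacet
endsolid part

The G0 Z moves step by Δz≈1.16 mm. Every layer's G1 loop is the same polygon, so the solid is a straight extrusion of it from z=0 to z≈6.98. Closing with flat bottom and top caps and triangulating gives 32 facets — a regular 9-sided prism (a cylinder approximated with 9 flat sides), circumscribed radius ≈ 8.15 mm, height ≈ 6.98 mm.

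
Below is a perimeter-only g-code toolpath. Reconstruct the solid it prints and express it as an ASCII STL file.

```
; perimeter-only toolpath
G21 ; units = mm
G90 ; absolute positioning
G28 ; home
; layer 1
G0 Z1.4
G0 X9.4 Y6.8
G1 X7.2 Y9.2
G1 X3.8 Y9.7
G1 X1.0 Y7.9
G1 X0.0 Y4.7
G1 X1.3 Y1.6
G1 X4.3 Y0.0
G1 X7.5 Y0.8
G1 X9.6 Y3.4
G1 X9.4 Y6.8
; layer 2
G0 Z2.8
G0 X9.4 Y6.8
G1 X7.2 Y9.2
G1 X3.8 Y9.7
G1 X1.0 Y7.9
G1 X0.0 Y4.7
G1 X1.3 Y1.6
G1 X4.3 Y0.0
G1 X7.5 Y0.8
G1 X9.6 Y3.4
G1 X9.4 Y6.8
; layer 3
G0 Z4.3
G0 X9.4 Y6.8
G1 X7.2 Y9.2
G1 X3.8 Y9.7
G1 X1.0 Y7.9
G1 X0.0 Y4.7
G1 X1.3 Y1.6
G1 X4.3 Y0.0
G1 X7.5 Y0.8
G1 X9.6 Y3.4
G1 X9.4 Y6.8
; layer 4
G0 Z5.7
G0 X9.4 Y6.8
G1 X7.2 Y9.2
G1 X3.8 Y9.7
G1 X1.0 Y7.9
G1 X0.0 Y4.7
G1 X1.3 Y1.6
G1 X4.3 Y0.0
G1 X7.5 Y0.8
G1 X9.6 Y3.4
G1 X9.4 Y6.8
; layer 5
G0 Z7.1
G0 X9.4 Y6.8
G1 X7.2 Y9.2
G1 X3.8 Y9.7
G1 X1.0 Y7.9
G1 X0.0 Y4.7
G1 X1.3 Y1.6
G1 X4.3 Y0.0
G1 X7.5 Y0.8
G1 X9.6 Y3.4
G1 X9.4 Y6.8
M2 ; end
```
solid part
  facet normal 0.0000 0.0000 -1.0000
    outer loop
      vertex 3.8 9.7 0.0
      vertex 7.2 9.2 0.0
      vertex 9.4 6.8 0.0
    endloop
  endfacet
  facet normal 0.0000 0.0000 -1.0000
    outer loop
      vertex 1.0 7.9 0.0
      vertex 3.8 9.7 0.0
      vertex 9.4 6.8 0.0
    endloop
  endfacet
  facet normal 0.0000 0.0000 -1.0000
    outer loop
      vertex 0.0 4.7 0.0
      vertex 1.0 7.9 0.0
      vertex 9.4 6.8 0.0
    endloop
  endfacet
  facet normal 0.0000 0.0000 -1.0000
    outer loop
      vertex 1.3 1.6 0.0
      vertex 0.0 4.7 0.0
      vertex 9.4 6.8 0.0
    endloop
  endfacet
  facet normal 0.0000 0.0000 -1.0000
    outer loop
      vertex 4.3 0.0 0.0
      vertex 1.3 1.6 0.0
      vertex 9.4 6.8 0.0
    endloop
  endfacet
  facet normal 0.0000 0.0000 -1.0000
    outer loop
      vertex 7.5 0.8 0.0
      vertex 4.3 0.0 0.0
      vertex 9.4 6.8 0.0
    endloop
  endfacet
  facet normal 0.0000 0.0000 -1.0000
    outer loop
      vertex 9.6 3.4 0.0
      vertex 7.5 0.8 0.0
      vertex 9.4 6.8 0.0
    endloop
  endfacet
  facet normal 0.0000 0.0000 1.0000
    outer loop
      vertex 9.4 6.8 7.1
      vertex 7.2 9.2 7.1
      vertex 3.8 9.7 7.1
    endloop
  endfacet
  facet normal 0.0000 0.0000 1.0000
    outer loop
      vertex 9.4 6.8 7.1
      vertex 3.8 9.7 7.1
      vertex 1.0 7.9 7.1
    endloop
  endfacet
  facet normal 0.0000 0.0000 1.0000
    outer loop
      vertex 9.4 6.8 7.1
      vertex 1.0 7.9 7.1
      vertex 0.0 4.7 7.1
    endloop
  endfacet
  facet normal 0.0000 0.0000 1.0000
    outer loop
      vertex 9.4 6.8 7.1
      vertex 0.0 4.7 7.1
      vertex 1.3 1.6 7.1
    endloop
  endfacet
  facet normal 0.0000 0.0000 1.0000
    outer loop
      vertex 9.4 6.8 7.1
      vertex 1.3 1.6 7.1
      vertex 4.3 0.0 7.1
    endloop
  endfacet
  facet normal 0.0000 0.0000 1.0000
    outer loop
      vertex 9.4 6.8 7.1
      vertex 4.3 0.0 7.1
      vertex 7.5 0.8 7.1
    endloop
  endfacet
  facet normal 0.0000 0.0000 1.0000
    outer loop
      vertex 9.4 6.8 7.1
      vertex 7.5 0.8 7.1
      vertex 9.6 3.4 7.1
    endloop
  endfacet
  facet normal 0.7372 0.6757 0.0000
    outer loop
      vertex 9.4 6.8 0.0
      vertex 7.2 9.2 0.0
      vertex 7.2 9.2 7.1
    endloop
  endfacet
  facet normal 0.7372 0.6757 0.0000
    outer loop
      vertex 9.4 6.8 0.0
      vertex 7.2 9.2 7.1
      vertex 9.4 6.8 7.1
    endloop
  endfacet
  facet normal 0.1455 0.9894 0.0000
    outer loop
      vertex 7.2 9.2 0.0
      vertex 3.8 9.7 0.0
      vertex 3.8 9.7 7.1
    endloop
  endfacet
  facet normal 0.1455 0.9894 0.0000
    outer loop
      vertex 7.2 9.2 0.0
      vertex 3.8 9.7 7.1
      vertex 7.2 9.2 7.1
    endloop
  endfacet
  facet normal -0.5408 0.8412 0.0000
    outer loop
      vertex 3.8 9.7 0.0
      vertex 1.0 7.9 0.0
      vertex 1.0 7.9 7.1
    endloop
  endfacet
  facet normal -0.5408 0.8412 0.0000
    outer loop
      vertex 3.8 9.7 0.0
      vertex 1.0 7.9 7.1
      vertex 3.8 9.7 7.1
    endloop
  endfacet
  facet normal -0.9545 0.2983 0.0000
    outer loop
      vertex 1.0 7.9 0.0
      vertex 0.0 4.7 0.0
      vertex 0.0 4.7 7.1
    endloop
  endfacet
  facet normal -0.9545 0.2983 0.0000
    outer loop
      vertex 1.0 7.9 0.0
      vertex 0.0 4.7 7.1
      vertex 1.0 7.9 7.1
    endloop
  endfacet
  facet normal -0.9222 -0.3867 0.0000
    outer loop
      vertex 0.0 4.7 0.0
      vertex 1.3 1.6 0.0
      vertex 1.3 1.6 7.1
    endloop
  endfacet
  facet normal -0.9222 -0.3867 0.0000
    outer loop
      vertex 0.0 4.7 0.0
      vertex 1.3 1.6 7.1
      vertex 0.0 4.7 7.1
    endloop
  endfacet
  facet normal -0.4706 -0.8824 0.0000
    outer loop
      vertex 1.3 1.6 0.0
      vertex 4.3 0.0 0.0
      vertex 4.3 0.0 7.1
    endloop
  endfacet
  facet normal -0.4706 -0.8824 0.0000
    outer loop
      vertex 1.3 1.6 0.0
      vertex 4.3 0.0 7.1
      vertex 1.3 1.6 7.1
    endloop
  endfacet
  facet normal 0.2425 -0.9701 0.0000
    outer loop
      vertex 4.3 0.0 0.0
      vertex 7.5 0.8 0.0
      vertex 7.5 0.8 7.1
    endloop
  endfacet
  facet normal 0.2425 -0.9701 0.0000
    outer loop
      vertex 4.3 0.0 0.0
      vertex 7.5 0.8 7.1
      vertex 4.3 0.0 7.1
    endloop
  endfacet
  facet normal 0.7779 -0.6283 0.0000
    outer loop
      vertex 7.5 0.8 0.0
      vertex 9.6 3.4 0.0
      vertex 9.6 3.4 7.1
    endloop
  endfacet
  facet normal 0.7779 -0.6283 0.0000
    outer loop
      vertex 7.5 0.8 0.0
      vertex 9.6 3.4 7.1
      vertex 7.5 0.8 7.1
    endloop
  endfacet
  facet normal 0.9983 0.0587 0.0000
    outer loop
      vertex 9.6 3.4 0.0
      vertex 9.4 6.8 0.0
      vertex 9.4 6.8 7.1
    endloop
  endfacet
  facet normal 0.9983 0.0587 0.0000
    outer loop
      vertex 9.6 3.4 0.0
      vertex 9.4 6.8 7.1
      vertex 9.6 3.4 7.1
    endloop
  endfacet
endsolid part

The G0 Z moves step by Δz≈1.4 mm. Every layer's G1 loop is the same polygon, so the solid is a straight extrusion of it from z=0 to z≈7.1. Closing with flat bottom and top caps and triangulating gives 32 facets — a regular 9-sided prism (a cylinder approximated with 9 flat sides), circumscribed radius ≈ 4.9 mm, height ≈ 7.1 mm.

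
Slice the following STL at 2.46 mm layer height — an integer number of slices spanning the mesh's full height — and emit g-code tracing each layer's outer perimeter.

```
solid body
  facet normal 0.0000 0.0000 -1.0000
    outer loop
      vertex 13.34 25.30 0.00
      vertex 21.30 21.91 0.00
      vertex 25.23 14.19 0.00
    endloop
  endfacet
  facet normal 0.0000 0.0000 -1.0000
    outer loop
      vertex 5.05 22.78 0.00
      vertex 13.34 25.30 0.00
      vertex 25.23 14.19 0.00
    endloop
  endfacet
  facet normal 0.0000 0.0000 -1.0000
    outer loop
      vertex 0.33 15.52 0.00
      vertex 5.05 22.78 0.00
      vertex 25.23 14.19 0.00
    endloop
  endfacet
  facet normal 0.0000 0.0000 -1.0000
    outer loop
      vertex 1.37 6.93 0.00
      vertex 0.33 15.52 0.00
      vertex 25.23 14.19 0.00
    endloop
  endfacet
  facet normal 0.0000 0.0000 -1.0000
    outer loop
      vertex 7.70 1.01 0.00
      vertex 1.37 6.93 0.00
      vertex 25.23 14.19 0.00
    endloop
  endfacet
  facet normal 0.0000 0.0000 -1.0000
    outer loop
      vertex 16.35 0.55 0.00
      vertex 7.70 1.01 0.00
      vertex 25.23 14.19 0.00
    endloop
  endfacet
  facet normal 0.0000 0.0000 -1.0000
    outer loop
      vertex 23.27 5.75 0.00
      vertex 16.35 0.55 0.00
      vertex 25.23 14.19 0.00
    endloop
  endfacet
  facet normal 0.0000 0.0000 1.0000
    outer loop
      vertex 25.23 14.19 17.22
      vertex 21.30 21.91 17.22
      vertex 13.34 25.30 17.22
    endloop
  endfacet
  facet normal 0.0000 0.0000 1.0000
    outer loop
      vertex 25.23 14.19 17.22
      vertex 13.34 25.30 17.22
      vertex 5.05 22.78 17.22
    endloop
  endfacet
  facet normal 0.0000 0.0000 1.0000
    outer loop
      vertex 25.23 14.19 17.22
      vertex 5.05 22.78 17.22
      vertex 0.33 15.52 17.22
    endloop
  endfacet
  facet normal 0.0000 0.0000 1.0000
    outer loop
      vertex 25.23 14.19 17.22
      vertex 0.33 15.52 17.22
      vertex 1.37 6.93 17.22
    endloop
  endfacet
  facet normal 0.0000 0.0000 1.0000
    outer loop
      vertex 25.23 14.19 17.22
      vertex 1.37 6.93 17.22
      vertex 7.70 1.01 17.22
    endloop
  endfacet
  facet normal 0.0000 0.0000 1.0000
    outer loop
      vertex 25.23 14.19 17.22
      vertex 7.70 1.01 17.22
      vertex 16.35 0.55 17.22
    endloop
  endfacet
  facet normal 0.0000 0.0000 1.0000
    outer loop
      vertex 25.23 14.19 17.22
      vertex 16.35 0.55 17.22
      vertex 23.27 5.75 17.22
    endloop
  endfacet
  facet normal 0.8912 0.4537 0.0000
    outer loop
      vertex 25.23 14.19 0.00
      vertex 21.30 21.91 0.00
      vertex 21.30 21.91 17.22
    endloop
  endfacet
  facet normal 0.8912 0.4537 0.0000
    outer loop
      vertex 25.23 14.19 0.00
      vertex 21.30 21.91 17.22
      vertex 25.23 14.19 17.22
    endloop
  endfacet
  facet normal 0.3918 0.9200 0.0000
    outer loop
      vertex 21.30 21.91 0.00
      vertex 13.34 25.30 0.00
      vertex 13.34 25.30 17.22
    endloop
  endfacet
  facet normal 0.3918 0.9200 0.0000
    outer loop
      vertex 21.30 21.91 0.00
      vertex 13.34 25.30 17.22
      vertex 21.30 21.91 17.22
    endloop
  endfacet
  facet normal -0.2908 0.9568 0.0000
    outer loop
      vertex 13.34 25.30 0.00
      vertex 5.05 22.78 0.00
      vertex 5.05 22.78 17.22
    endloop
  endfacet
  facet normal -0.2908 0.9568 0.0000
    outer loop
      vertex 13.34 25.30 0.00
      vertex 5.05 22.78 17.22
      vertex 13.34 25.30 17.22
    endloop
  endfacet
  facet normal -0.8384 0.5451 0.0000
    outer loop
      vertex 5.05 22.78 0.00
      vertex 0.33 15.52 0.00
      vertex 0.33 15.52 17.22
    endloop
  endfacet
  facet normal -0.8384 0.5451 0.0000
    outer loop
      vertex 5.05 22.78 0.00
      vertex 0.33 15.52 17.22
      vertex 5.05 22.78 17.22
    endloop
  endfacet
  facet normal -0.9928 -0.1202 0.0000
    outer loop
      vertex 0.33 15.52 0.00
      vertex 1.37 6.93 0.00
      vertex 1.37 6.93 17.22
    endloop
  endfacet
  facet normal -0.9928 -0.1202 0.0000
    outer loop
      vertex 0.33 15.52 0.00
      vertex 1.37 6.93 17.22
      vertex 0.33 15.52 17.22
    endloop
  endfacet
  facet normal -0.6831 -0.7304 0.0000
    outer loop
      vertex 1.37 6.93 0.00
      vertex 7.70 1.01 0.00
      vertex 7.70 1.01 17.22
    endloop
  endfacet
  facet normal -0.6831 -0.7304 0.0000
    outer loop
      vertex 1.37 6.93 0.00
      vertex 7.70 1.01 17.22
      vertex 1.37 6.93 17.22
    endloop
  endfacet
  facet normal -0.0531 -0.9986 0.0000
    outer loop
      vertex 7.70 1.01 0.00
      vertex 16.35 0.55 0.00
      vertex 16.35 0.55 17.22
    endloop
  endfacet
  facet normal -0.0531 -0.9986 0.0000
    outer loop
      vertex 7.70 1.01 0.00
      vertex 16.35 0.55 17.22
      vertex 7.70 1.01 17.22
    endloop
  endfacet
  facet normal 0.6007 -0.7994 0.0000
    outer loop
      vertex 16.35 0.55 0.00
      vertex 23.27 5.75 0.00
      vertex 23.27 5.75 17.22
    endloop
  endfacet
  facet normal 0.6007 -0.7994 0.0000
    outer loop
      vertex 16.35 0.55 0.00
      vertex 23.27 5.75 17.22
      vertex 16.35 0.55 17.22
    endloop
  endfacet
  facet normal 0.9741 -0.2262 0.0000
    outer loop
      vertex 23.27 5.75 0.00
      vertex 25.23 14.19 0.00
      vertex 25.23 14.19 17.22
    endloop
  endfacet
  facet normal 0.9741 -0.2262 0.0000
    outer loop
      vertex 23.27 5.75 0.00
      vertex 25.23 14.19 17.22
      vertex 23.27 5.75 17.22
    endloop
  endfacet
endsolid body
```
; perimeter-only toolpath
G21 ; units = mm
G90 ; absolute positioning
G28 ; home
; layer 1
G0 Z2.46
G0 X25.23 Y14.19
G1 X21.30 Y21.91
G1 X13.34 Y25.30
G1 X5.05 Y22.78
G1 X0.33 Y15.52
G1 X1.37 Y6.93
G1 X7.70 Y1.01
G1 X16.35 Y0.55
G1 X23.27 Y5.75
G1 X25.23 Y14.19
; layer 2
G0 Z4.92
G0 X25.23 Y14.19
G1 X21.30 Y21.91
G1 X13.34 Y25.30
G1 X5.05 Y22.78
G1 X0.33 Y15.52
G1 X1.37 Y6.93
G1 X7.70 Y1.01
G1 X16.35 Y0.55
G1 X23.27 Y5.75
G1 X25.23 Y14.19
; layer 3
G0 Z7.38
G0 X25.23 Y14.19
G1 X21.30 Y21.91
G1 X13.34 Y25.30
G1 X5.05 Y22.78
G1 X0.33 Y15.52
G1 X1.37 Y6.93
G1 X7.70 Y1.01
G1 X16.35 Y0.55
G1 X23.27 Y5.75
G1 X25.23 Y14.19
; layer 4
G0 Z9.84
G0 X25.23 Y14.19
G1 X21.30 Y21.91
G1 X13.34 Y25.30
G1 X5.05 Y22.78
G1 X0.33 Y15.52
G1 X1.37 Y6.93
G1 X7.70 Y1.01
G1 X16.35 Y0.55
G1 X23.27 Y5.75
G1 X25.23 Y14.19
; layer 5
G0 Z12.30
G0 X25.23 Y14.19
G1 X21.30 Y21.91
G1 X13.34 Y25.30
G1 X5.05 Y22.78
G1 X0.33 Y15.52
G1 X1.37 Y6.93
G1 X7.70 Y1.01
G1 X16.35 Y0.55
G1 X23.27 Y5.75
G1 X25.23 Y14.19
; layer 6
G0 Z14.76
G0 X25.23 Y14.19
G1 X21.30 Y21.91
G1 X13.34 Y25.30
G1 X5.05 Y22.78
G1 X0.33 Y15.52
G1 X1.37 Y6.93
G1 X7.70 Y1.01
G1 X16.35 Y0.55
G1 X23.27 Y5.75
G1 X25.23 Y14.19
; layer 7
G0 Z17.22
G0 X25.23 Y14.19
G1 X21.30 Y21.91
G1 X13.34 Y25.30
G1 X5.05 Y22.78
G1 X0.33 Y15.52
G1 X1.37 Y6.93
G1 X7.70 Y1.01
G1 X16.35 Y0.55
G1 X23.27 Y5.75
G1 X25.23 Y14.19
M2 ; end

The solid is a regular 9-sided prism (a cylinder approximated with 9 flat sides), circumscribed radius ≈ 12.7 mm, height ≈ 17.2 mm. Slicing at Δz = 2.46 mm — 7 equal slices spanning the solid's height, so layer i sits at z = i·h/7 — gives 7 non-empty perimeters. Each is a 9-segment closed polygon; G0 lifts to the layer z and rapids to the start vertex, then G1 traces the edges.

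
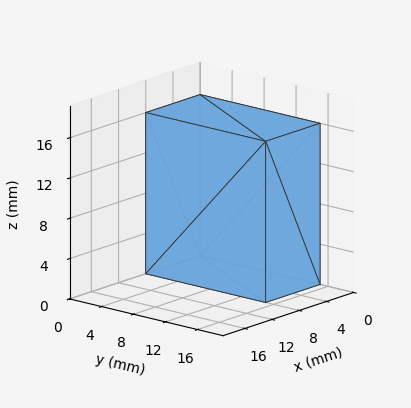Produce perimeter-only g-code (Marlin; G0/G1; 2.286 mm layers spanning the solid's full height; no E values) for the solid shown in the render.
Reading the render: the shape is a rectangular box, roughly 8 × 15 mm footprint and 16 mm tall (dimensions read to the nearest mm from the axis ticks). For the g-code, the solid's height is divided into equal slices at the stated Δz and each level perimeter traced with G1 moves after a G0 lift.

; perimeter-only toolpath
G21 ; units = mm
G90 ; absolute positioning
G28 ; home
; layer 1
G0 Z2.286
G0 X0.000 Y0.000
G1 X8.000 Y0.000
G1 X8.000 Y15.000
G1 X0.000 Y15.000
G1 X0.000 Y0.000
; layer 2
G0 Z4.571
G0 X0.000 Y0.000
G1 X8.000 Y0.000
G1 X8.000 Y15.000
G1 X0.000 Y15.000
G1 X0.000 Y0.000
; layer 3
G0 Z6.857
G0 X0.000 Y0.000
G1 X8.000 Y0.000
G1 X8.000 Y15.000
G1 X0.000 Y15.000
G1 X0.000 Y0.000
; layer 4
G0 Z9.143
G0 X0.000 Y0.000
G1 X8.000 Y0.000
G1 X8.000 Y15.000
G1 X0.000 Y15.000
G1 X0.000 Y0.000
; layer 5
G0 Z11.429
G0 X0.000 Y0.000
G1 X8.000 Y0.000
G1 X8.000 Y15.000
G1 X0.000 Y15.000
G1 X0.000 Y0.000
; layer 6
G0 Z13.714
G0 X0.000 Y0.000
G1 X8.000 Y0.000
G1 X8.000 Y15.000
G1 X0.000 Y15.000
G1 X0.000 Y0.000
; layer 7
G0 Z16.000
G0 X0.000 Y0.000
G1 X8.000 Y0.000
G1 X8.000 Y15.000
G1 X0.000 Y15.000
G1 X0.000 Y0.000
M2 ; end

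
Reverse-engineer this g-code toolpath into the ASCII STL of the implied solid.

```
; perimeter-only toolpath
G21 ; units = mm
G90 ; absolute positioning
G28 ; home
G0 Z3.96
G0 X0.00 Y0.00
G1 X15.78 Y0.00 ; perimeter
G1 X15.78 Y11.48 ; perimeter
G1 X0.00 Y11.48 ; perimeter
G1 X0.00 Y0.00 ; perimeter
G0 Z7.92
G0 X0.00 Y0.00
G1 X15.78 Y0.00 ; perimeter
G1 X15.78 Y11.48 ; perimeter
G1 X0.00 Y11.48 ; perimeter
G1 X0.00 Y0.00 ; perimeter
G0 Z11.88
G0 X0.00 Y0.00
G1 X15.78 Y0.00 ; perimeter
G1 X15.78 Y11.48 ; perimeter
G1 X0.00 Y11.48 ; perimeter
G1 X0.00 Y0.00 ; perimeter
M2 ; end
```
solid part
  facet normal 0.0000 0.0000 -1.0000
    outer loop
      vertex 15.78 11.48 0.00
      vertex 15.78 0.00 0.00
      vertex 0.00 0.00 0.00
    endloop
  endfacet
  facet normal 0.0000 0.0000 -1.0000
    outer loop
      vertex 0.00 11.48 0.00
      vertex 15.78 11.48 0.00
      vertex 0.00 0.00 0.00
    endloop
  endfacet
  facet normal 0.0000 0.0000 1.0000
    outer loop
      vertex 0.00 0.00 11.88
      vertex 15.78 0.00 11.88
      vertex 15.78 11.48 11.88
    endloop
  endfacet
  facet normal 0.0000 0.0000 1.0000
    outer loop
      vertex 0.00 0.00 11.88
      vertex 15.78 11.48 11.88
      vertex 0.00 11.48 11.88
    endloop
  endfacet
  facet normal 0.0000 -1.0000 0.0000
    outer loop
      vertex 0.00 0.00 0.00
      vertex 15.78 0.00 0.00
      vertex 15.78 0.00 11.88
    endloop
  endfacet
  facet normal 0.0000 -1.0000 0.0000
    outer loop
      vertex 0.00 0.00 0.00
      vertex 15.78 0.00 11.88
      vertex 0.00 0.00 11.88
    endloop
  endfacet
  facet normal 0.0000 1.0000 0.0000
    outer loop
      vertex 15.78 11.48 11.88
      vertex 15.78 11.48 0.00
      vertex 0.00 11.48 0.00
    endloop
  endfacet
  facet normal 0.0000 1.0000 0.0000
    outer loop
      vertex 0.00 11.48 11.88
      vertex 15.78 11.48 11.88
      vertex 0.00 11.48 0.00
    endloop
  endfacet
  facet normal -1.0000 0.0000 0.0000
    outer loop
      vertex 0.00 11.48 11.88
      vertex 0.00 11.48 0.00
      vertex 0.00 0.00 0.00
    endloop
  endfacet
  facet normal -1.0000 0.0000 0.0000
    outer loop
      vertex 0.00 0.00 11.88
      vertex 0.00 11.48 11.88
      vertex 0.00 0.00 0.00
    endloop
  endfacet
  facet normal 1.0000 0.0000 0.0000
    outer loop
      vertex 15.78 0.00 0.00
      vertex 15.78 11.48 0.00
      vertex 15.78 11.48 11.88
    endloop
  endfacet
  facet normal 1.0000 0.0000 0.0000
    outer loop
      vertex 15.78 0.00 0.00
      vertex 15.78 11.48 11.88
      vertex 15.78 0.00 11.88
    endloop
  endfacet
endsolid part

The G0 Z moves step by Δz≈3.96 mm. Every layer's G1 loop is the same polygon, so the solid is a straight extrusion of it from z=0 to z≈11.9. Closing with flat bottom and top caps and triangulating gives 12 facets — a rectangular box, roughly 15.8 × 11.5 mm footprint and 11.9 mm tall.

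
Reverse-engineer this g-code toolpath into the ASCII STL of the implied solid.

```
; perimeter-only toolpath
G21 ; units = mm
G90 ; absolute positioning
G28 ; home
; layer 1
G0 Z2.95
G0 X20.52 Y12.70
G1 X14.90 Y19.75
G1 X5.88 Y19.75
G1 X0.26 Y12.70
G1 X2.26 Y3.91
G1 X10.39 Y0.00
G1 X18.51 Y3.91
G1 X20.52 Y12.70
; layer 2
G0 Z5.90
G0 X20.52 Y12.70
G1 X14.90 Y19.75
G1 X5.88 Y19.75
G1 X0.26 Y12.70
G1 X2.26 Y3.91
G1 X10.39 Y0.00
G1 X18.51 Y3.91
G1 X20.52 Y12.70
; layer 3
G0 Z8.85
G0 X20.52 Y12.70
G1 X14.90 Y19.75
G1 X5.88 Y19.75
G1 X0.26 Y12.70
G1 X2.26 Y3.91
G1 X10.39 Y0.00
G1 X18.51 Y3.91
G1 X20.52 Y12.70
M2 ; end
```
solid part
  facet normal 0.0000 0.0000 -1.0000
    outer loop
      vertex 5.88 19.75 0.00
      vertex 14.90 19.75 0.00
      vertex 20.52 12.70 0.00
    endloop
  endfacet
  facet normal 0.0000 0.0000 -1.0000
    outer loop
      vertex 0.26 12.70 0.00
      vertex 5.88 19.75 0.00
      vertex 20.52 12.70 0.00
    endloop
  endfacet
  facet normal 0.0000 0.0000 -1.0000
    outer loop
      vertex 2.26 3.91 0.00
      vertex 0.26 12.70 0.00
      vertex 20.52 12.70 0.00
    endloop
  endfacet
  facet normal 0.0000 0.0000 -1.0000
    outer loop
      vertex 10.39 0.00 0.00
      vertex 2.26 3.91 0.00
      vertex 20.52 12.70 0.00
    endloop
  endfacet
  facet normal 0.0000 0.0000 -1.0000
    outer loop
      vertex 18.51 3.91 0.00
      vertex 10.39 0.00 0.00
      vertex 20.52 12.70 0.00
    endloop
  endfacet
  facet normal 0.0000 0.0000 1.0000
    outer loop
      vertex 20.52 12.70 8.85
      vertex 14.90 19.75 8.85
      vertex 5.88 19.75 8.85
    endloop
  endfacet
  facet normal 0.0000 0.0000 1.0000
    outer loop
      vertex 20.52 12.70 8.85
      vertex 5.88 19.75 8.85
      vertex 0.26 12.70 8.85
    endloop
  endfacet
  facet normal 0.0000 0.0000 1.0000
    outer loop
      vertex 20.52 12.70 8.85
      vertex 0.26 12.70 8.85
      vertex 2.26 3.91 8.85
    endloop
  endfacet
  facet normal 0.0000 0.0000 1.0000
    outer loop
      vertex 20.52 12.70 8.85
      vertex 2.26 3.91 8.85
      vertex 10.39 0.00 8.85
    endloop
  endfacet
  facet normal 0.0000 0.0000 1.0000
    outer loop
      vertex 20.52 12.70 8.85
      vertex 10.39 0.00 8.85
      vertex 18.51 3.91 8.85
    endloop
  endfacet
  facet normal 0.7819 0.6233 0.0000
    outer loop
      vertex 20.52 12.70 0.00
      vertex 14.90 19.75 0.00
      vertex 14.90 19.75 8.85
    endloop
  endfacet
  facet normal 0.7819 0.6233 0.0000
    outer loop
      vertex 20.52 12.70 0.00
      vertex 14.90 19.75 8.85
      vertex 20.52 12.70 8.85
    endloop
  endfacet
  facet normal 0.0000 1.0000 0.0000
    outer loop
      vertex 14.90 19.75 0.00
      vertex 5.88 19.75 0.00
      vertex 5.88 19.75 8.85
    endloop
  endfacet
  facet normal 0.0000 1.0000 0.0000
    outer loop
      vertex 14.90 19.75 0.00
      vertex 5.88 19.75 8.85
      vertex 14.90 19.75 8.85
    endloop
  endfacet
  facet normal -0.7819 0.6233 0.0000
    outer loop
      vertex 5.88 19.75 0.00
      vertex 0.26 12.70 0.00
      vertex 0.26 12.70 8.85
    endloop
  endfacet
  facet normal -0.7819 0.6233 0.0000
    outer loop
      vertex 5.88 19.75 0.00
      vertex 0.26 12.70 8.85
      vertex 5.88 19.75 8.85
    endloop
  endfacet
  facet normal -0.9751 -0.2219 0.0000
    outer loop
      vertex 0.26 12.70 0.00
      vertex 2.26 3.91 0.00
      vertex 2.26 3.91 8.85
    endloop
  endfacet
  facet normal -0.9751 -0.2219 0.0000
    outer loop
      vertex 0.26 12.70 0.00
      vertex 2.26 3.91 8.85
      vertex 0.26 12.70 8.85
    endloop
  endfacet
  facet normal -0.4334 -0.9012 0.0000
    outer loop
      vertex 2.26 3.91 0.00
      vertex 10.39 0.00 0.00
      vertex 10.39 0.00 8.85
    endloop
  endfacet
  facet normal -0.4334 -0.9012 0.0000
    outer loop
      vertex 2.26 3.91 0.00
      vertex 10.39 0.00 8.85
      vertex 2.26 3.91 8.85
    endloop
  endfacet
  facet normal 0.4338 -0.9010 0.0000
    outer loop
      vertex 10.39 0.00 0.00
      vertex 18.51 3.91 0.00
      vertex 18.51 3.91 8.85
    endloop
  endfacet
  facet normal 0.4338 -0.9010 0.0000
    outer loop
      vertex 10.39 0.00 0.00
      vertex 18.51 3.91 8.85
      vertex 10.39 0.00 8.85
    endloop
  endfacet
  facet normal 0.9748 -0.2229 0.0000
    outer loop
      vertex 18.51 3.91 0.00
      vertex 20.52 12.70 0.00
      vertex 20.52 12.70 8.85
    endloop
  endfacet
  facet normal 0.9748 -0.2229 0.0000
    outer loop
      vertex 18.51 3.91 0.00
      vertex 20.52 12.70 8.85
      vertex 18.51 3.91 8.85
    endloop
  endfacet
endsolid part

The G0 Z moves step by Δz≈2.95 mm. Every layer's G1 loop is the same polygon, so the solid is a straight extrusion of it from z=0 to z≈8.85. Closing with flat bottom and top caps and triangulating gives 24 facets — a regular 7-sided prism (a cylinder approximated with 7 flat sides), circumscribed radius ≈ 10.4 mm, height ≈ 8.85 mm.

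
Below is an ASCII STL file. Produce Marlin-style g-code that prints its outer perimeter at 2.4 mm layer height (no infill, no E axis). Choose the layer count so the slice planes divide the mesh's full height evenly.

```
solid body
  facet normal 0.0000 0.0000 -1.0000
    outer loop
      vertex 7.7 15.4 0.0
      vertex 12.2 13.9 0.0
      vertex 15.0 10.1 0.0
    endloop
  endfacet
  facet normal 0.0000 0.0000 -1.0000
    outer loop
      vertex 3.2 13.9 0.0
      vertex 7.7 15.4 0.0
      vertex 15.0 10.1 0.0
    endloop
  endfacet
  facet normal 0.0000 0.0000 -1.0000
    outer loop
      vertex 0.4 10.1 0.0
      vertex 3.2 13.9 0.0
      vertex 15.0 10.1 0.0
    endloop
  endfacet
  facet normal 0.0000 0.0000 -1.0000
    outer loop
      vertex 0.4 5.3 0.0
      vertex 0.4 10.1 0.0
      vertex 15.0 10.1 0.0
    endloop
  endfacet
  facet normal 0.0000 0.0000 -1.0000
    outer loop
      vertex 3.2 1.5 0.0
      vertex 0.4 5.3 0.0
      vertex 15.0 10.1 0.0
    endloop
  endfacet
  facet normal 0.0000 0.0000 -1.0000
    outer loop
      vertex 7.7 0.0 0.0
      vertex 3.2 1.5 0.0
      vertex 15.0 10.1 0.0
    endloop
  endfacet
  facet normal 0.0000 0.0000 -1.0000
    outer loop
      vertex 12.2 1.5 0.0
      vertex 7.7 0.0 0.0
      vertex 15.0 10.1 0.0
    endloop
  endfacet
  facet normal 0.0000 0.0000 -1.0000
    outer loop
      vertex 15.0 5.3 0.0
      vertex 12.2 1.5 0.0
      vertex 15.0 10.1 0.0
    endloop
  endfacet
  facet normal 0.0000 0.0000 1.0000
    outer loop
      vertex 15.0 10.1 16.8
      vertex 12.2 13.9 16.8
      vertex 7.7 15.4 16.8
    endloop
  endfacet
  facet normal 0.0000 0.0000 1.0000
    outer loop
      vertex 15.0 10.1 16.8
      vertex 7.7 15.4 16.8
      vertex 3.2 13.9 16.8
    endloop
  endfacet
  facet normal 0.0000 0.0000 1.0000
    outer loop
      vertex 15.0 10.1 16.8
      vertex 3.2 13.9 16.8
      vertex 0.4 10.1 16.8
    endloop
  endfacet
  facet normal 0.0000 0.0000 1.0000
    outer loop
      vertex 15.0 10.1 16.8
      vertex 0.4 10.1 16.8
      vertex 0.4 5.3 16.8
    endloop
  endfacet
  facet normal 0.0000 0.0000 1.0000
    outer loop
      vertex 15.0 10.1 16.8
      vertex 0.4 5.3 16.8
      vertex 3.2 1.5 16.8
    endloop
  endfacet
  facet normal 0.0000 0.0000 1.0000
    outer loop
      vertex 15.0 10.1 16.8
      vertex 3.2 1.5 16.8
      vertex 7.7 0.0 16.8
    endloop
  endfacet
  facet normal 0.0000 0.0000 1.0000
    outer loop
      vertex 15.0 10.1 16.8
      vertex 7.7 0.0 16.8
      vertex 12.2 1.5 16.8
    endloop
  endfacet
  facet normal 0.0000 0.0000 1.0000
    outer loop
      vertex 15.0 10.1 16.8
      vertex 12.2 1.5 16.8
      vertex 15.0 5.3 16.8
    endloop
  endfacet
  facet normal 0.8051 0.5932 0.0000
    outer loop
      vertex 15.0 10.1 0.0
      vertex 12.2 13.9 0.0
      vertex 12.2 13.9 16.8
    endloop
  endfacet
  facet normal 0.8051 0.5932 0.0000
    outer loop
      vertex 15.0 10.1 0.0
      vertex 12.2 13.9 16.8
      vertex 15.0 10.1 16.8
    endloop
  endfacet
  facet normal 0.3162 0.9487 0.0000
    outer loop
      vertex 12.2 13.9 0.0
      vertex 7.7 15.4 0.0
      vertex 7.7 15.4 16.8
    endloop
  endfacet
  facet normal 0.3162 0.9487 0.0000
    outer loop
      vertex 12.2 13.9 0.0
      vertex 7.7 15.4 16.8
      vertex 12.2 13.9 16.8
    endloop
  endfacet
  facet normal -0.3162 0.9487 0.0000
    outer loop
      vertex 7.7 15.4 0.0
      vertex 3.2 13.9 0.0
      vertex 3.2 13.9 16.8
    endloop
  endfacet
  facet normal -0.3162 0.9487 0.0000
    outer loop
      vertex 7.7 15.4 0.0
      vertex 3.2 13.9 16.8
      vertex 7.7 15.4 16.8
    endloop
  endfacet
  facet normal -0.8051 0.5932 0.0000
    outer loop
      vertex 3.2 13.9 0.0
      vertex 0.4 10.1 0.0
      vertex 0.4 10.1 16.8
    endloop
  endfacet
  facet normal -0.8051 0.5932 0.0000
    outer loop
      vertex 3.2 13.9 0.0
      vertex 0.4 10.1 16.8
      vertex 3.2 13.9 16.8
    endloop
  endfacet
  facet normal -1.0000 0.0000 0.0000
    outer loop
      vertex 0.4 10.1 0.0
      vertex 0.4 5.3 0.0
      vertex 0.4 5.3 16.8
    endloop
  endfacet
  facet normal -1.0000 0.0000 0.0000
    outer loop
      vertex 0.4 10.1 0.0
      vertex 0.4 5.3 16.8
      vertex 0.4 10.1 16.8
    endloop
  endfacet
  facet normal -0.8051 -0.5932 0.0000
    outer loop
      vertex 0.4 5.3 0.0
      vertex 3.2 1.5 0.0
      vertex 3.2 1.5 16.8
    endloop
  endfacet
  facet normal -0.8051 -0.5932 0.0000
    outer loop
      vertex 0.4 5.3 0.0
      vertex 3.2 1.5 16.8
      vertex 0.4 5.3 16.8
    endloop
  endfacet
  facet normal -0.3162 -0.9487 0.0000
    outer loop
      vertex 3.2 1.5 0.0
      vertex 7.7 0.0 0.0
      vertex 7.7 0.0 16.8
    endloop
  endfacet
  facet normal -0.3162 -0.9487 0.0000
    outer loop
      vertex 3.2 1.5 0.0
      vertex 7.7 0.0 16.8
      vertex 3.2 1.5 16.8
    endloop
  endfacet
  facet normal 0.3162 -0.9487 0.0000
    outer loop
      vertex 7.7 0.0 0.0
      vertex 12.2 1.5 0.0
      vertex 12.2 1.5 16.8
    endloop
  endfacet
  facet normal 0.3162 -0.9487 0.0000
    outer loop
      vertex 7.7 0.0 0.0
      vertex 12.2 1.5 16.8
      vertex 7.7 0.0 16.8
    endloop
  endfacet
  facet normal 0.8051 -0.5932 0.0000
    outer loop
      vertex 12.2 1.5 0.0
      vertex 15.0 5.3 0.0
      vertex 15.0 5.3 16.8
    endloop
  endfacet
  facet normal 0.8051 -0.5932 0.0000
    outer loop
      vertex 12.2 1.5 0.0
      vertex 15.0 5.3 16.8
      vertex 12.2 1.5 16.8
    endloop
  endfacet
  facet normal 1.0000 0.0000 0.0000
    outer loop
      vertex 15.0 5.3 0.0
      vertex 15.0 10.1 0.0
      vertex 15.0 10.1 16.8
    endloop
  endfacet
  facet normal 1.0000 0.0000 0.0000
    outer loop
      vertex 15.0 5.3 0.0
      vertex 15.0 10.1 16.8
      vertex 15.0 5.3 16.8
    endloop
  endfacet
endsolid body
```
; perimeter-only toolpath
G21 ; units = mm
G90 ; absolute positioning
G28 ; home
; layer 1
G0 Z2.4
G0 X15.0 Y10.1
G1 X12.2 Y13.9
G1 X7.7 Y15.4
G1 X3.2 Y13.9
G1 X0.4 Y10.1
G1 X0.4 Y5.3
G1 X3.2 Y1.5
G1 X7.7 Y0.0
G1 X12.2 Y1.5
G1 X15.0 Y5.3
G1 X15.0 Y10.1
; layer 2
G0 Z4.8
G0 X15.0 Y10.1
G1 X12.2 Y13.9
G1 X7.7 Y15.4
G1 X3.2 Y13.9
G1 X0.4 Y10.1
G1 X0.4 Y5.3
G1 X3.2 Y1.5
G1 X7.7 Y0.0
G1 X12.2 Y1.5
G1 X15.0 Y5.3
G1 X15.0 Y10.1
; layer 3
G0 Z7.2
G0 X15.0 Y10.1
G1 X12.2 Y13.9
G1 X7.7 Y15.4
G1 X3.2 Y13.9
G1 X0.4 Y10.1
G1 X0.4 Y5.3
G1 X3.2 Y1.5
G1 X7.7 Y0.0
G1 X12.2 Y1.5
G1 X15.0 Y5.3
G1 X15.0 Y10.1
; layer 4
G0 Z9.6
G0 X15.0 Y10.1
G1 X12.2 Y13.9
G1 X7.7 Y15.4
G1 X3.2 Y13.9
G1 X0.4 Y10.1
G1 X0.4 Y5.3
G1 X3.2 Y1.5
G1 X7.7 Y0.0
G1 X12.2 Y1.5
G1 X15.0 Y5.3
G1 X15.0 Y10.1
; layer 5
G0 Z12.0
G0 X15.0 Y10.1
G1 X12.2 Y13.9
G1 X7.7 Y15.4
G1 X3.2 Y13.9
G1 X0.4 Y10.1
G1 X0.4 Y5.3
G1 X3.2 Y1.5
G1 X7.7 Y0.0
G1 X12.2 Y1.5
G1 X15.0 Y5.3
G1 X15.0 Y10.1
; layer 6
G0 Z14.4
G0 X15.0 Y10.1
G1 X12.2 Y13.9
G1 X7.7 Y15.4
G1 X3.2 Y13.9
G1 X0.4 Y10.1
G1 X0.4 Y5.3
G1 X3.2 Y1.5
G1 X7.7 Y0.0
G1 X12.2 Y1.5
G1 X15.0 Y5.3
G1 X15.0 Y10.1
; layer 7
G0 Z16.8
G0 X15.0 Y10.1
G1 X12.2 Y13.9
G1 X7.7 Y15.4
G1 X3.2 Y13.9
G1 X0.4 Y10.1
G1 X0.4 Y5.3
G1 X3.2 Y1.5
G1 X7.7 Y0.0
G1 X12.2 Y1.5
G1 X15.0 Y5.3
G1 X15.0 Y10.1
M2 ; end

The solid is a regular 10-sided prism (a cylinder approximated with 10 flat sides), circumscribed radius ≈ 7.7 mm, height ≈ 16.8 mm. Slicing at Δz = 2.4 mm — 7 equal slices spanning the solid's height, so layer i sits at z = i·h/7 — gives 7 non-empty perimeters. Each is a 10-segment closed polygon; G0 lifts to the layer z and rapids to the start vertex, then G1 traces the edges.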